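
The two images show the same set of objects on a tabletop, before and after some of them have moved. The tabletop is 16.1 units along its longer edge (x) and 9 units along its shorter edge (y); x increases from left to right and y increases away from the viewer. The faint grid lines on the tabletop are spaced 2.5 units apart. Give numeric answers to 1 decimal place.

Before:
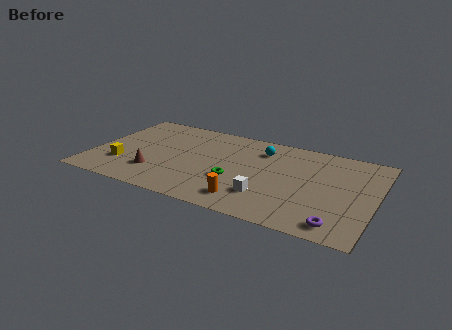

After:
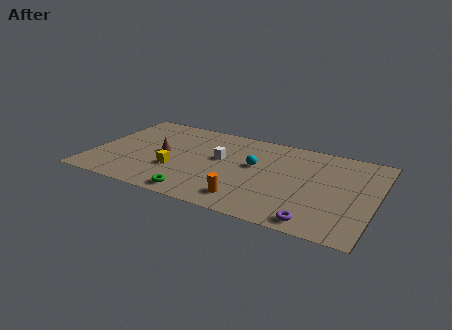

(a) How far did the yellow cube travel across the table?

3.0

From (1.9, 2.6) to (4.9, 3.1), the yellow cube covered √(3.0² + 0.5²) ≈ 3.0 units.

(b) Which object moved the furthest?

the white cube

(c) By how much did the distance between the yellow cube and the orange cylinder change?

-2.8

The distance was about 7.4 in the first image and 4.6 in the second, so they moved 2.8 units closer together.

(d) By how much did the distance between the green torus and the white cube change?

+2.2

They were about 2.1 units apart before and 4.3 after — 2.2 units further apart.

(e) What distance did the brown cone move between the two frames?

2.1

The brown cone moved from about (3.8, 2.4) to (3.9, 4.5), a distance of √(0.1² + 2.1²) ≈ 2.1.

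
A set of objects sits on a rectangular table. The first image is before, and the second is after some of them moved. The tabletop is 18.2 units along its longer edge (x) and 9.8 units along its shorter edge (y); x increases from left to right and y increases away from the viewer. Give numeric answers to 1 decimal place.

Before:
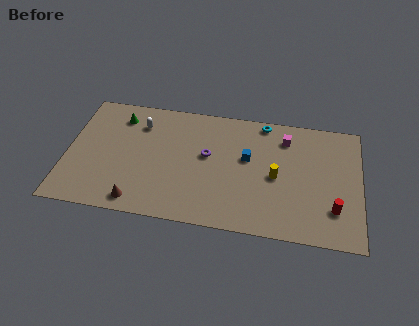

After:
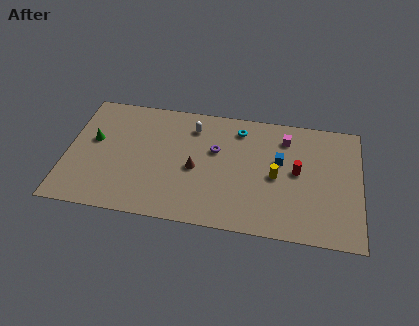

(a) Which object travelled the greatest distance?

the brown cone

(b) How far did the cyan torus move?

1.7

From (12.1, 8.9) to (10.6, 8.1), the cyan torus covered √(1.5² + 0.8²) ≈ 1.7 units.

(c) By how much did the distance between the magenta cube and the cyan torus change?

+1.1

The distance was about 1.8 in the first image and 2.9 in the second, so they moved 1.1 units further apart.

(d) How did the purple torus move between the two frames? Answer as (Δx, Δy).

(0.5, 0.5)

The purple torus started near (8.7, 5.6) and ended near (9.2, 6.1).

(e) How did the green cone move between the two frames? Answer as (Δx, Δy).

(-1.5, -2.2)

From the two frames, the green cone sits at roughly (3.1, 7.9) before and (1.6, 5.7) after.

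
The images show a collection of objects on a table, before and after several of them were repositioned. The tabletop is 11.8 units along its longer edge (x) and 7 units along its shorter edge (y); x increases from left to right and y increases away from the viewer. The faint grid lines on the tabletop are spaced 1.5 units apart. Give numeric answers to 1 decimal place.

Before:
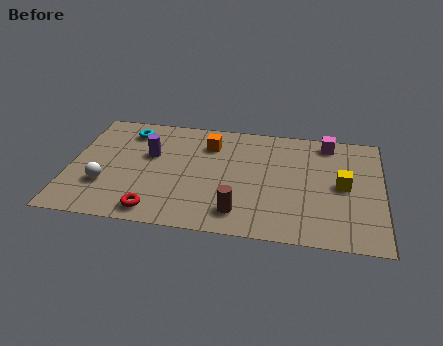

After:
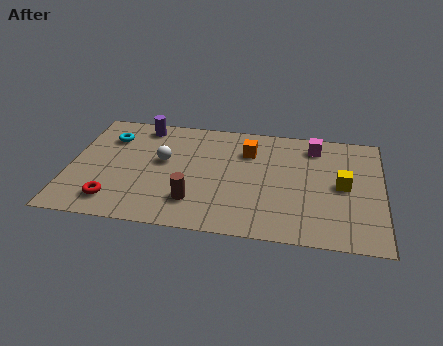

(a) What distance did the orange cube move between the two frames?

1.5

From (5.2, 5.3) to (6.7, 5.1), the orange cube covered √(1.5² + 0.2²) ≈ 1.5 units.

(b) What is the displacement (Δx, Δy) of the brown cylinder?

(-1.7, 0.4)

From the two frames, the brown cylinder sits at roughly (6.5, 1.3) before and (4.8, 1.7) after.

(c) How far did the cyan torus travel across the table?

0.9

The cyan torus moved from about (2.1, 5.7) to (1.4, 5.2), a distance of √(0.7² + 0.5²) ≈ 0.9.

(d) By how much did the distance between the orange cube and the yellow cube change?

-1.5

Before: roughly 5.4 units apart; after: 3.9. That's 1.5 units closer together.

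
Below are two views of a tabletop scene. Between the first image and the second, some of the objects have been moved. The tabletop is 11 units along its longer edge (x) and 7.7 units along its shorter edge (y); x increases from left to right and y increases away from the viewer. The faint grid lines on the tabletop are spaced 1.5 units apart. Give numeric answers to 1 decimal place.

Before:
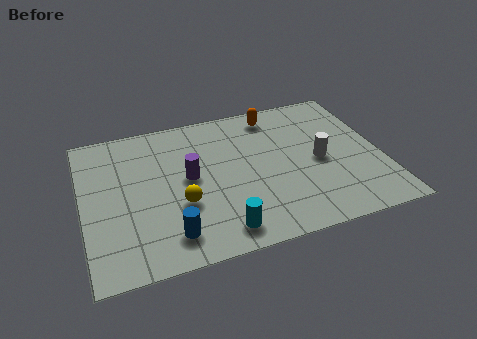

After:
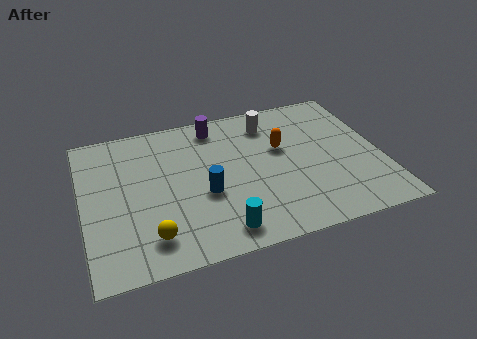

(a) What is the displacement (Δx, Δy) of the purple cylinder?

(1.2, 2.5)

The purple cylinder was at about (3.9, 4.1) and moved to about (5.1, 6.6).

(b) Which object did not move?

the cyan cylinder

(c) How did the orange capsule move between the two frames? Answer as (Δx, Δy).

(0.1, -1.9)

The orange capsule started near (7.3, 6.6) and ended near (7.4, 4.7).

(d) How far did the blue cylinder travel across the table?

2.2

The blue cylinder was near (3.0, 1.4) before and (4.4, 3.1) after, so it travelled √(1.4² + 1.7²) ≈ 2.2 units.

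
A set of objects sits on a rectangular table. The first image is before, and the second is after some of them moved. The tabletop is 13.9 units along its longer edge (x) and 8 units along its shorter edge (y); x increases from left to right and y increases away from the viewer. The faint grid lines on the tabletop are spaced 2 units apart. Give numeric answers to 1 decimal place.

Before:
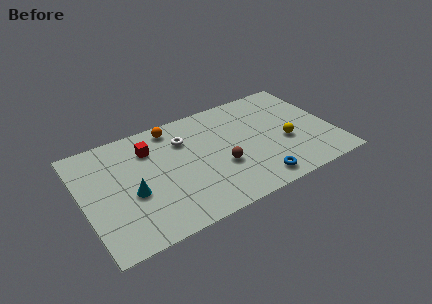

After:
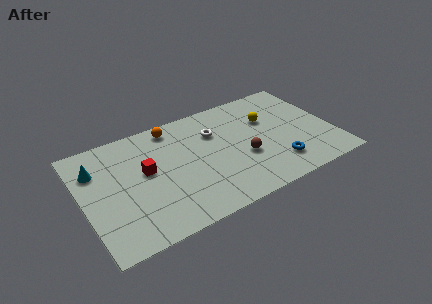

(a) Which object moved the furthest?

the cyan cone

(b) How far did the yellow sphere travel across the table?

2.2

The yellow sphere was near (11.2, 3.2) before and (10.5, 5.3) after, so it travelled √(0.7² + 2.1²) ≈ 2.2 units.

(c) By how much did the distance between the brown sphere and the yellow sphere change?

-0.9

Before: roughly 3.7 units apart; after: 2.8. That's 0.9 units closer together.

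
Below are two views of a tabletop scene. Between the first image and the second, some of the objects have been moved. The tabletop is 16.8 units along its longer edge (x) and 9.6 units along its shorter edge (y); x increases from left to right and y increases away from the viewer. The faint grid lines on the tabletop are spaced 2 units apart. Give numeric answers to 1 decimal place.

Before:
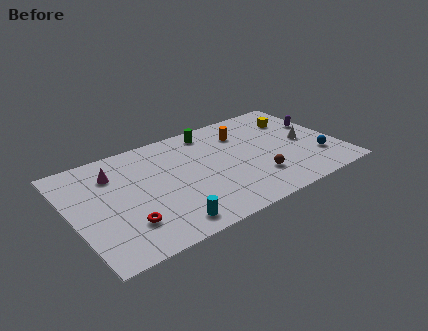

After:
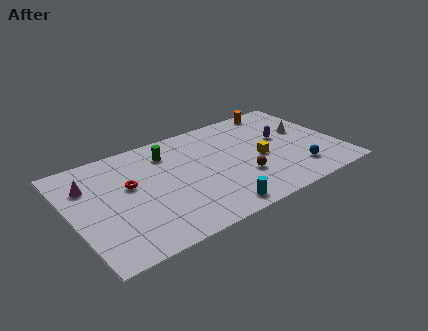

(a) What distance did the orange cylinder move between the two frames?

3.1

The orange cylinder was near (11.2, 7.2) before and (13.9, 8.7) after, so it travelled √(2.7² + 1.5²) ≈ 3.1 units.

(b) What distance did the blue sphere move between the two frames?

1.6

The blue sphere moved from about (15.3, 2.7) to (13.8, 2.1), a distance of √(1.5² + 0.6²) ≈ 1.6.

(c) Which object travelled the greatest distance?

the yellow cube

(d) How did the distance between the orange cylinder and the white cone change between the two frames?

-1.2

The distance was about 4.4 in the first image and 3.2 in the second, so they moved 1.2 units closer together.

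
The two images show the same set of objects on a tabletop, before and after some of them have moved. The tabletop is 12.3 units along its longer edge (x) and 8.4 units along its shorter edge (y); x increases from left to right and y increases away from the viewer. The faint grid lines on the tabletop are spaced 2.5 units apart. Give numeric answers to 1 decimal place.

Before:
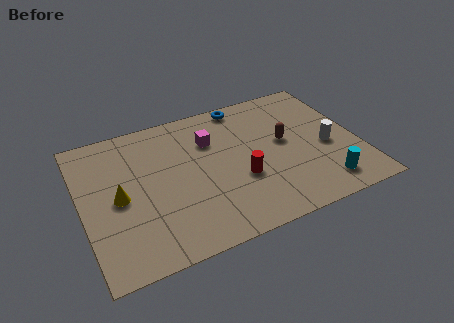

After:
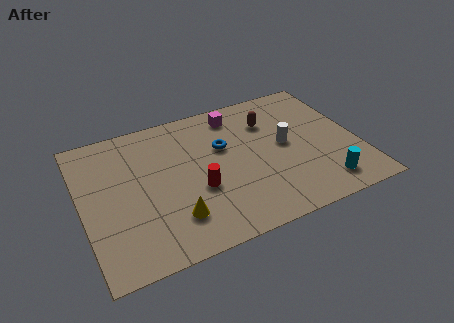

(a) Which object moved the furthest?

the yellow cone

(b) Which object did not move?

the cyan cylinder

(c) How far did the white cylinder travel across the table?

2.0

From (10.9, 3.6) to (9.1, 4.4), the white cylinder covered √(1.8² + 0.8²) ≈ 2.0 units.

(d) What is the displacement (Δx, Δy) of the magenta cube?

(1.3, 1.2)

From the two frames, the magenta cube sits at roughly (5.9, 5.9) before and (7.2, 7.1) after.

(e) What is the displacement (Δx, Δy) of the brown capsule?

(-0.5, 1.5)

The brown capsule started near (9.1, 4.6) and ended near (8.6, 6.1).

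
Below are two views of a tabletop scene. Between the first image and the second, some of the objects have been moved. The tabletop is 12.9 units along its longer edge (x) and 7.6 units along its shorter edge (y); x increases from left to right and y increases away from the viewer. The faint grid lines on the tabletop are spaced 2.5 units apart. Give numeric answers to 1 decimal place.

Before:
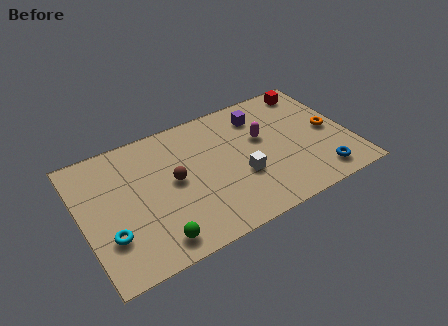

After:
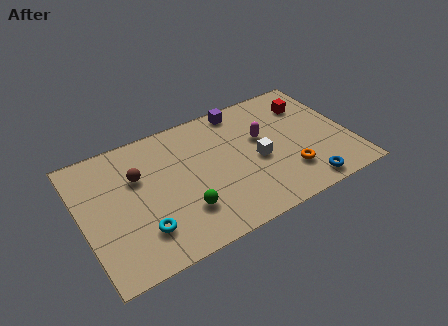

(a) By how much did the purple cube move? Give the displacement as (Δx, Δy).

(-0.8, 0.8)

The purple cube was at about (8.9, 6.0) and moved to about (8.1, 6.8).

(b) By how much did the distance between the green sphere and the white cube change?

-0.7

They were about 4.7 units apart before and 4.0 after — 0.7 units closer together.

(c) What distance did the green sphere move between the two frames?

1.8

The green sphere was near (3.1, 1.1) before and (4.6, 2.1) after, so it travelled √(1.5² + 1.0²) ≈ 1.8 units.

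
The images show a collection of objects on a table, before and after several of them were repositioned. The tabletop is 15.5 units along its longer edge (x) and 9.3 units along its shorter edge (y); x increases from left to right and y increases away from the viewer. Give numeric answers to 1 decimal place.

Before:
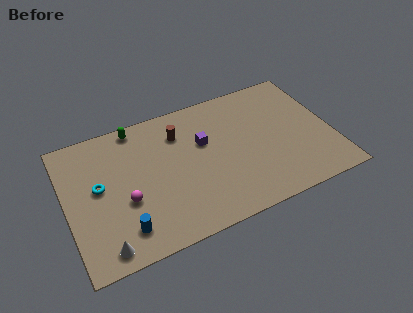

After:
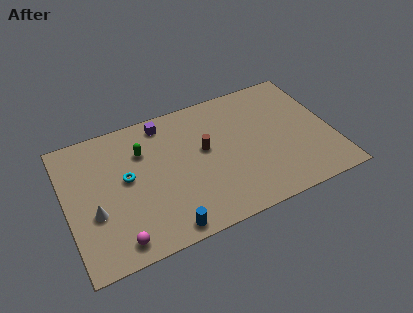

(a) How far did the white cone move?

2.4

The white cone moved from about (1.8, 1.1) to (1.5, 3.5), a distance of √(0.3² + 2.4²) ≈ 2.4.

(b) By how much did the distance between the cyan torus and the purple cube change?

-2.3

The distance was about 6.2 in the first image and 3.9 in the second, so they moved 2.3 units closer together.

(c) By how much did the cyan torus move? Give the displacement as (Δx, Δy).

(1.6, 0.0)

From the two frames, the cyan torus sits at roughly (1.9, 5.1) before and (3.5, 5.1) after.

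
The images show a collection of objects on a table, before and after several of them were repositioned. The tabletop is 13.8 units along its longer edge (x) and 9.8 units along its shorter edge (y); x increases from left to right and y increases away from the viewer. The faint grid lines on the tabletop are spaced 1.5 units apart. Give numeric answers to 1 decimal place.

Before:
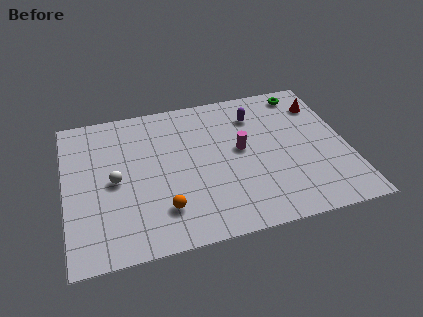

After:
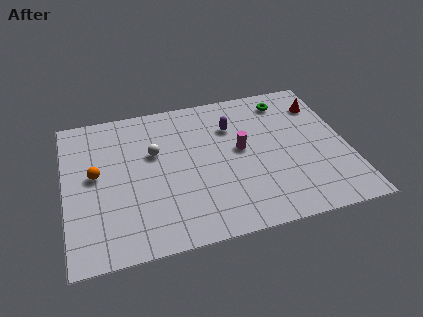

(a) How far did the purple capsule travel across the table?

1.3

The purple capsule was near (9.5, 7.5) before and (8.3, 7.0) after, so it travelled √(1.2² + 0.5²) ≈ 1.3 units.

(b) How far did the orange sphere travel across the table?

4.3

From (4.6, 2.3) to (1.5, 5.3), the orange sphere covered √(3.1² + 3.0²) ≈ 4.3 units.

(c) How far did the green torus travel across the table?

1.0

The green torus moved from about (12.0, 8.6) to (11.1, 8.2), a distance of √(0.9² + 0.4²) ≈ 1.0.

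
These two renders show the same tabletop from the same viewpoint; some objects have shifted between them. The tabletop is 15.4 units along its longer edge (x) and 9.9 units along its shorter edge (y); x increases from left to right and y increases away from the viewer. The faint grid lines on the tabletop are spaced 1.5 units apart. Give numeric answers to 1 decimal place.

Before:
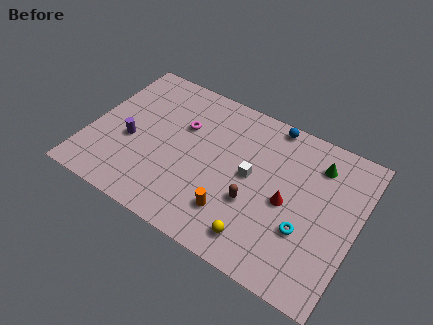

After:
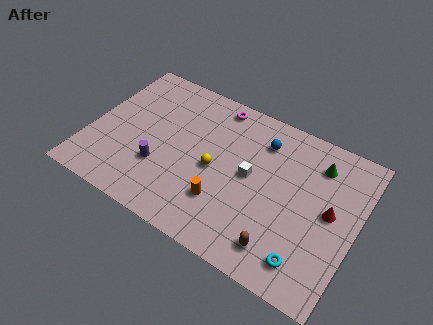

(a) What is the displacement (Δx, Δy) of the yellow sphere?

(-3.0, 3.0)

The yellow sphere started near (10.3, 1.6) and ended near (7.3, 4.6).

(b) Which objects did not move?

the green cone and the white cube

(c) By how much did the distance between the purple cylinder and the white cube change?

-1.6

The distance was about 7.0 in the first image and 5.4 in the second, so they moved 1.6 units closer together.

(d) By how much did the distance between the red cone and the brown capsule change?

+2.1

Before: roughly 2.1 units apart; after: 4.2. That's 2.1 units further apart.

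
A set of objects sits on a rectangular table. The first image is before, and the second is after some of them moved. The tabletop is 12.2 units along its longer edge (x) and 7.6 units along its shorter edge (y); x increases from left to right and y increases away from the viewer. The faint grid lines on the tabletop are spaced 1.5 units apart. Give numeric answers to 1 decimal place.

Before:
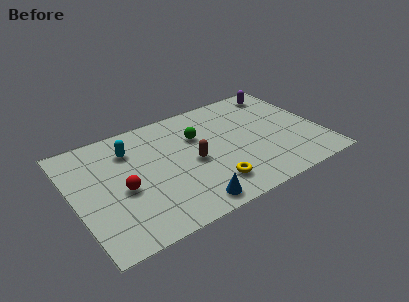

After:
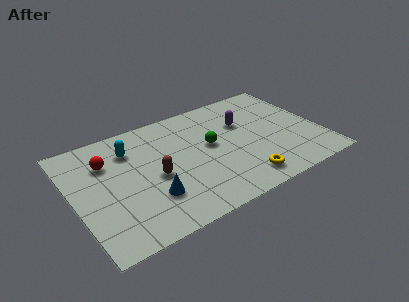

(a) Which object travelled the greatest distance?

the purple capsule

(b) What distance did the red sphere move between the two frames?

2.2

The red sphere moved from about (2.3, 3.3) to (1.8, 5.4), a distance of √(0.5² + 2.1²) ≈ 2.2.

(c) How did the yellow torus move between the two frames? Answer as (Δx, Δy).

(1.5, -0.4)

From the two frames, the yellow torus sits at roughly (6.4, 1.6) before and (7.9, 1.2) after.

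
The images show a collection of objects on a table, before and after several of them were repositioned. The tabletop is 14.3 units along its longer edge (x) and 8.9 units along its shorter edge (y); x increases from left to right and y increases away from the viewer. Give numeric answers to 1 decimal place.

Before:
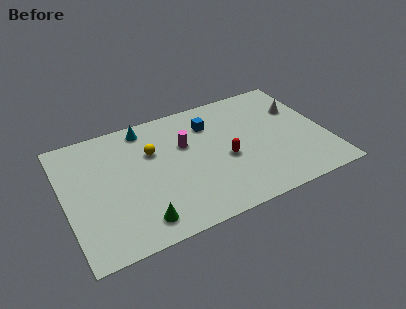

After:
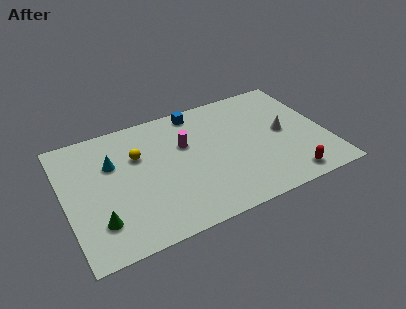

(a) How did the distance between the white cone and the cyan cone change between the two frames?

+0.8

They were about 8.6 units apart before and 9.4 after — 0.8 units further apart.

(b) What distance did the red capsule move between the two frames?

4.1

The red capsule moved from about (8.7, 3.8) to (11.8, 1.1), a distance of √(3.1² + 2.7²) ≈ 4.1.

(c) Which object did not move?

the magenta cylinder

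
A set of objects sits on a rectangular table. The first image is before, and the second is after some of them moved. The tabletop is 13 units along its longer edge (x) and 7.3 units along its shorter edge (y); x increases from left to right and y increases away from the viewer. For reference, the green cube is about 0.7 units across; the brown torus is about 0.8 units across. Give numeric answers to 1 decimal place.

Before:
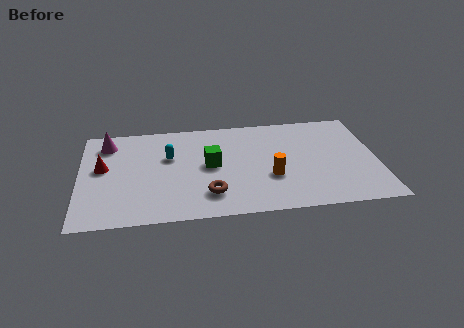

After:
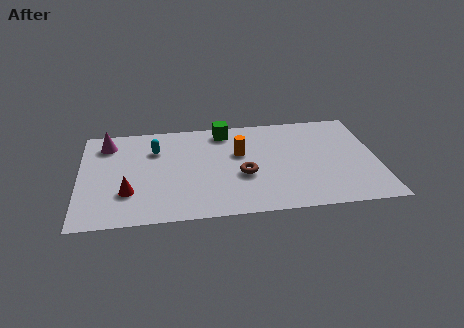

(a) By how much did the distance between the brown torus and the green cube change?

+1.4

The distance was about 2.1 in the first image and 3.5 in the second, so they moved 1.4 units further apart.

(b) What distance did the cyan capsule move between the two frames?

0.8

The cyan capsule was near (3.9, 4.6) before and (3.3, 5.2) after, so it travelled √(0.6² + 0.6²) ≈ 0.8 units.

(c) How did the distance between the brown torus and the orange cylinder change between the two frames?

-1.2

They were about 2.8 units apart before and 1.6 after — 1.2 units closer together.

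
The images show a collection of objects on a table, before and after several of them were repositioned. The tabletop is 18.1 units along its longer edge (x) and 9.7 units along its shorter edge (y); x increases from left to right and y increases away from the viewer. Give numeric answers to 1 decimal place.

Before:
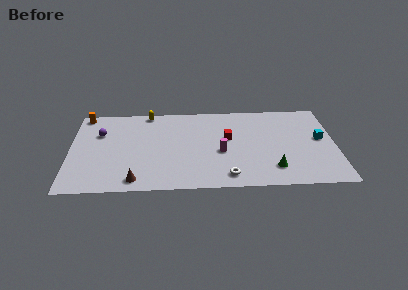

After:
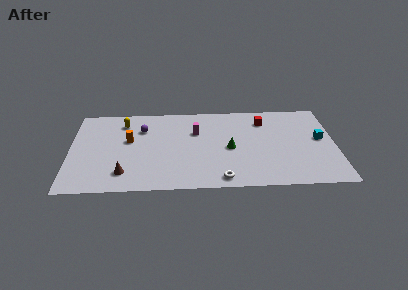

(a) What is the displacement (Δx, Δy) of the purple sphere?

(2.9, 0.4)

The purple sphere started near (2.0, 6.6) and ended near (4.9, 7.0).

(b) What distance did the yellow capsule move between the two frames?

2.0

The yellow capsule was near (5.3, 8.9) before and (3.6, 7.8) after, so it travelled √(1.7² + 1.1²) ≈ 2.0 units.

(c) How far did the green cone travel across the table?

3.8

From (13.8, 2.1) to (10.9, 4.5), the green cone covered √(2.9² + 2.4²) ≈ 3.8 units.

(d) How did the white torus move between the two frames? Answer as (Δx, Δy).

(-0.4, -0.3)

The white torus started near (10.7, 1.4) and ended near (10.3, 1.1).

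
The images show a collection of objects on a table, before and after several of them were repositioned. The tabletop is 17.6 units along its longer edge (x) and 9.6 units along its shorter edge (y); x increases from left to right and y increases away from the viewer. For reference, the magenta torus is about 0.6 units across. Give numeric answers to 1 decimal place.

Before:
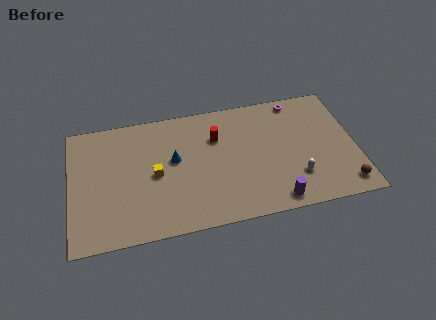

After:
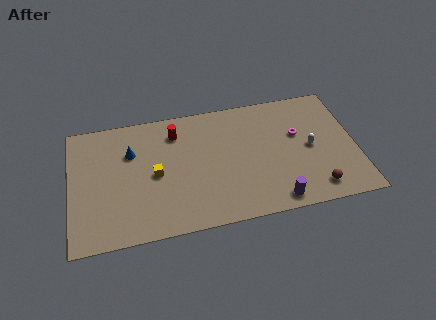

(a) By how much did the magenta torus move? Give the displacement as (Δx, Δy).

(-0.1, -2.7)

The magenta torus was at about (14.2, 8.6) and moved to about (14.1, 5.9).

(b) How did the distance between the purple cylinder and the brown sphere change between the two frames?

-1.8

The distance was about 4.3 in the first image and 2.5 in the second, so they moved 1.8 units closer together.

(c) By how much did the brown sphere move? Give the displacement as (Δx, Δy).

(-1.8, 0.1)

The brown sphere was at about (16.7, 1.4) and moved to about (14.9, 1.5).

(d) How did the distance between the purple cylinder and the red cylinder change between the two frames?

+2.2

They were about 6.5 units apart before and 8.7 after — 2.2 units further apart.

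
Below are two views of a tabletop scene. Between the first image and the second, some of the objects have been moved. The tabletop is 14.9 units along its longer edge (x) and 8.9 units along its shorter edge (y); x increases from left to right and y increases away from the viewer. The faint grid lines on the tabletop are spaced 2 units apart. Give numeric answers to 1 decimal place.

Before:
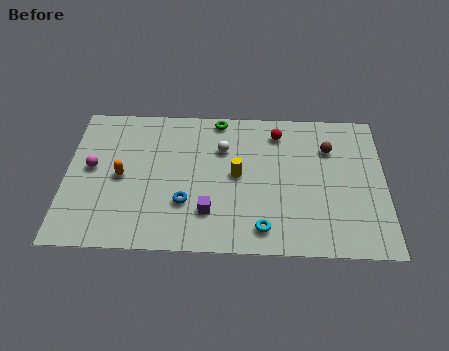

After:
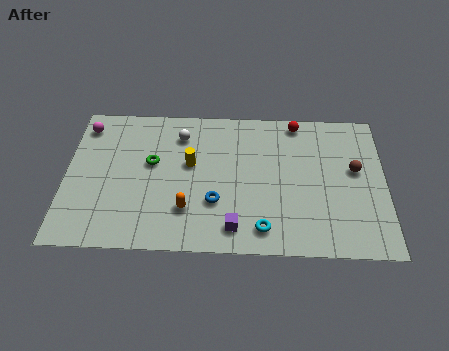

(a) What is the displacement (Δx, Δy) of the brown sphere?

(1.2, -1.3)

From the two frames, the brown sphere sits at roughly (12.3, 6.4) before and (13.5, 5.1) after.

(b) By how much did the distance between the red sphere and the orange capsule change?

-0.3

They were about 7.9 units apart before and 7.6 after — 0.3 units closer together.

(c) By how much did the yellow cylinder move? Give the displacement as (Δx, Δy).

(-2.2, 0.6)

The yellow cylinder started near (8.0, 4.6) and ended near (5.8, 5.2).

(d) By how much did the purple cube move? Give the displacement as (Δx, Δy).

(1.2, -0.9)

From the two frames, the purple cube sits at roughly (6.7, 2.3) before and (7.9, 1.4) after.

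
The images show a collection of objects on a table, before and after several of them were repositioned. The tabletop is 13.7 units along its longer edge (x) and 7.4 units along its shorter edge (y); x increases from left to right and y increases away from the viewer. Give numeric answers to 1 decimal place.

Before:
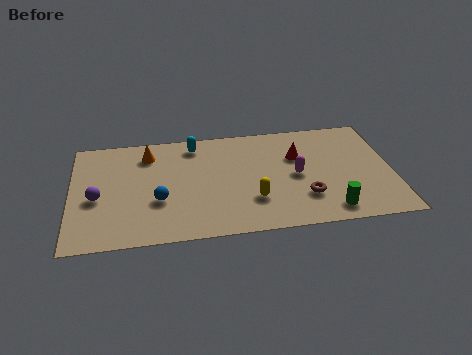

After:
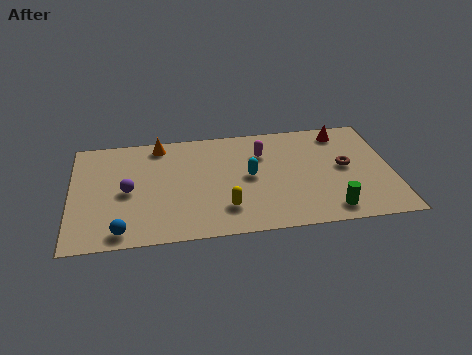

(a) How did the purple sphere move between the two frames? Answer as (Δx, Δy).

(1.3, 0.3)

From the two frames, the purple sphere sits at roughly (1.1, 3.2) before and (2.4, 3.5) after.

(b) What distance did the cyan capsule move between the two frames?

3.4

The cyan capsule was near (5.3, 6.3) before and (7.6, 3.8) after, so it travelled √(2.3² + 2.5²) ≈ 3.4 units.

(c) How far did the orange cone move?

0.8

The orange cone moved from about (3.3, 5.9) to (3.8, 6.5), a distance of √(0.5² + 0.6²) ≈ 0.8.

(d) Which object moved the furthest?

the cyan capsule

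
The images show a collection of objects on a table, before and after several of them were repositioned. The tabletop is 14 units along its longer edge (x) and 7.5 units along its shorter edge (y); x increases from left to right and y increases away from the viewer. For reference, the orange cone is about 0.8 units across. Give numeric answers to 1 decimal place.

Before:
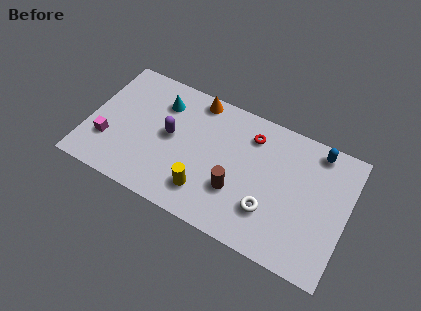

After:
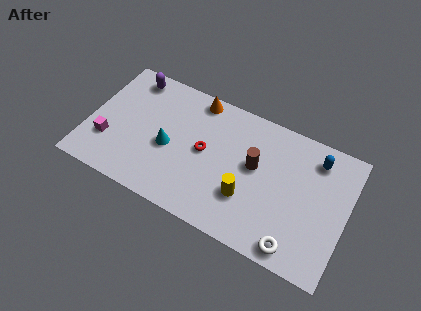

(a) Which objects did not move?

the orange cone and the magenta cube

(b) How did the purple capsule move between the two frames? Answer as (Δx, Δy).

(-2.5, 2.5)

The purple capsule started near (4.4, 4.0) and ended near (1.9, 6.5).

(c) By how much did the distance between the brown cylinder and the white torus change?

+2.5

Before: roughly 1.8 units apart; after: 4.3. That's 2.5 units further apart.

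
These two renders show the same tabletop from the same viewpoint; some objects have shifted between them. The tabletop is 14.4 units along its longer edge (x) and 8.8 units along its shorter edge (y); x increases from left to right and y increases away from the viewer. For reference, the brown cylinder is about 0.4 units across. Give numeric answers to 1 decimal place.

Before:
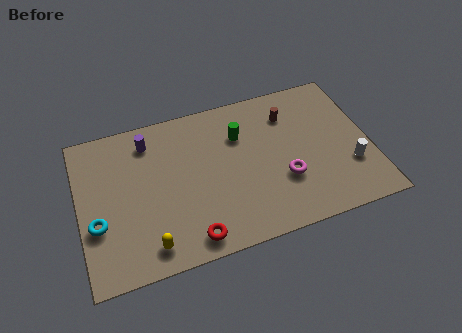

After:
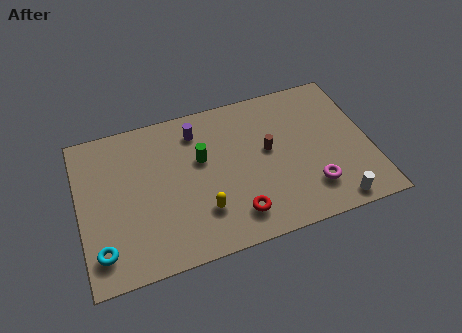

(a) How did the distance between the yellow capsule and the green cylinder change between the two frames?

-3.9

The distance was about 6.9 in the first image and 3.0 in the second, so they moved 3.9 units closer together.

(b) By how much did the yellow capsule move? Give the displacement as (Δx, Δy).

(2.7, 1.1)

From the two frames, the yellow capsule sits at roughly (3.2, 1.3) before and (5.9, 2.4) after.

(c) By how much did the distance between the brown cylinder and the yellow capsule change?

-4.9

The distance was about 9.2 in the first image and 4.3 in the second, so they moved 4.9 units closer together.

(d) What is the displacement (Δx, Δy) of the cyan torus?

(0.1, -1.5)

The cyan torus started near (0.8, 3.2) and ended near (0.9, 1.7).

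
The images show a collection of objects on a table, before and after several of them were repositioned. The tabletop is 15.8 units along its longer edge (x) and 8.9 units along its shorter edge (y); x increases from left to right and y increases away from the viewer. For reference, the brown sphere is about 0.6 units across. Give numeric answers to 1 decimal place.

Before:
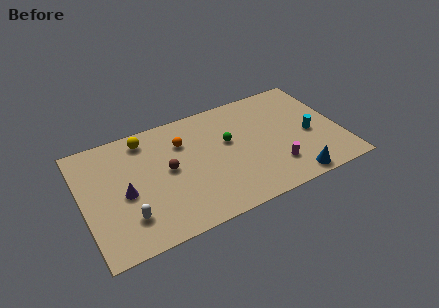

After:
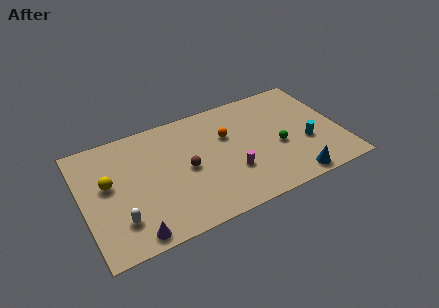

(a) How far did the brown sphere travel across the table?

1.2

From (5.2, 4.7) to (6.3, 4.3), the brown sphere covered √(1.1² + 0.4²) ≈ 1.2 units.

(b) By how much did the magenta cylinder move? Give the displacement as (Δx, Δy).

(-2.6, 0.7)

From the two frames, the magenta cylinder sits at roughly (11.5, 2.2) before and (8.9, 2.9) after.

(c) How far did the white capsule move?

0.5

The white capsule moved from about (2.5, 2.2) to (2.0, 2.2), a distance of √(0.5² + 0.0²) ≈ 0.5.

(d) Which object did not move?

the blue cone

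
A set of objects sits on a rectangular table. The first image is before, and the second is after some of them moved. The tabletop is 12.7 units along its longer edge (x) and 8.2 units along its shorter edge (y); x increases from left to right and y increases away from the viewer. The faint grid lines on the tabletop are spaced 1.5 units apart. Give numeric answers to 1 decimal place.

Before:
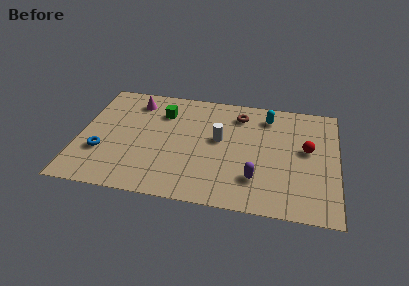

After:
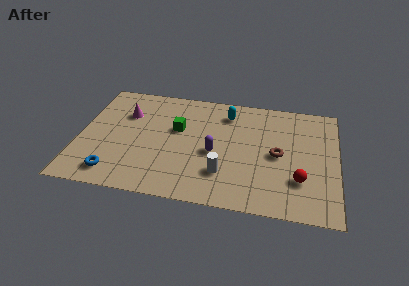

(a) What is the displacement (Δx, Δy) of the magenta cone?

(-0.4, -1.0)

From the two frames, the magenta cone sits at roughly (2.6, 6.7) before and (2.2, 5.7) after.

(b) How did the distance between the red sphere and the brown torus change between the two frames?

-2.0

Before: roughly 3.9 units apart; after: 1.9. That's 2.0 units closer together.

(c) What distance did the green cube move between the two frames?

1.4

The green cube moved from about (4.0, 6.1) to (4.8, 5.0), a distance of √(0.8² + 1.1²) ≈ 1.4.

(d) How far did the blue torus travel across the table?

1.6

The blue torus was near (1.2, 2.7) before and (1.9, 1.3) after, so it travelled √(0.7² + 1.4²) ≈ 1.6 units.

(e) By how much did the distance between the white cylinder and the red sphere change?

-0.6

They were about 4.3 units apart before and 3.7 after — 0.6 units closer together.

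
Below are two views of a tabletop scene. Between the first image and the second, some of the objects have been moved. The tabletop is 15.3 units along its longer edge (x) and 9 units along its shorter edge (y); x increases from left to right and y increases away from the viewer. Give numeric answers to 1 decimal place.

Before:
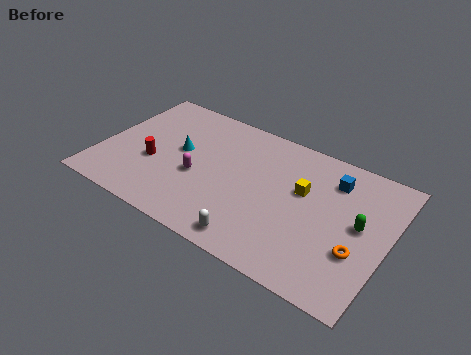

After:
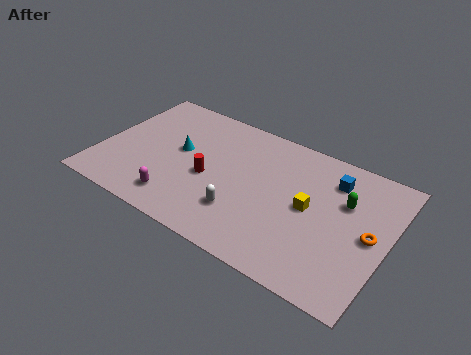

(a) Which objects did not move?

the blue cube and the cyan cone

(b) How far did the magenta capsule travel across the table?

2.2

The magenta capsule was near (5.3, 3.7) before and (4.6, 1.6) after, so it travelled √(0.7² + 2.1²) ≈ 2.2 units.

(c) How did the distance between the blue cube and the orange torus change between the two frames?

-0.8

Before: roughly 4.3 units apart; after: 3.5. That's 0.8 units closer together.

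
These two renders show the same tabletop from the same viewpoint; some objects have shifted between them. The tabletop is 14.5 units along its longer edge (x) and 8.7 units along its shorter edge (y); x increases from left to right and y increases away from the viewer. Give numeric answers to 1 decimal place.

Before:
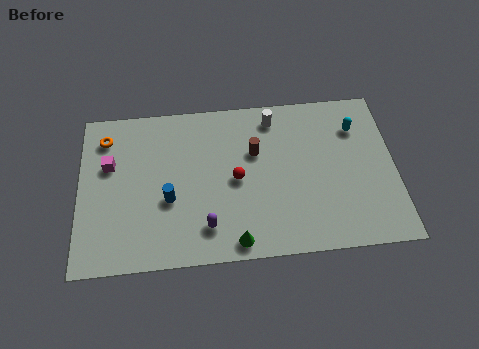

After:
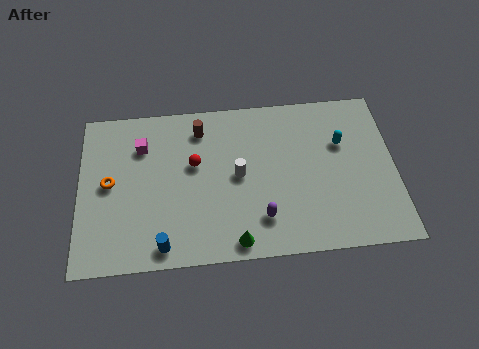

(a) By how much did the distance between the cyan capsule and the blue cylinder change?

+0.3

They were about 9.2 units apart before and 9.5 after — 0.3 units further apart.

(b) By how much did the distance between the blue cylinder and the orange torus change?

-0.4

They were about 4.6 units apart before and 4.2 after — 0.4 units closer together.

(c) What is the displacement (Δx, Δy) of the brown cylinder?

(-2.5, 1.5)

The brown cylinder started near (8.1, 5.6) and ended near (5.6, 7.1).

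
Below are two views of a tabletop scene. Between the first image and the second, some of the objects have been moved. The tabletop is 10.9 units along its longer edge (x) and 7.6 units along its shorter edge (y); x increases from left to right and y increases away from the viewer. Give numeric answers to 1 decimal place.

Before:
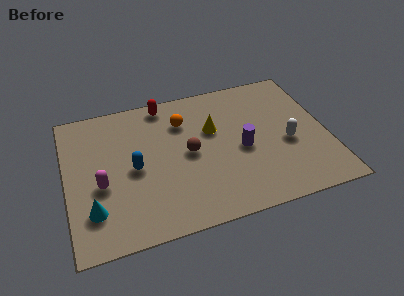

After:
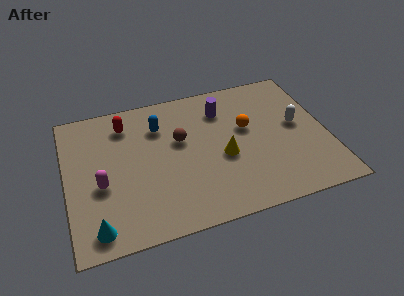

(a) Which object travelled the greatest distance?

the orange sphere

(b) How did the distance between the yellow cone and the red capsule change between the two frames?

+2.1

The distance was about 2.8 in the first image and 4.9 in the second, so they moved 2.1 units further apart.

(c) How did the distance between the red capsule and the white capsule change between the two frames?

+1.3

Before: roughly 6.1 units apart; after: 7.4. That's 1.3 units further apart.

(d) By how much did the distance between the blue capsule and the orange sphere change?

+0.8

They were about 3.0 units apart before and 3.8 after — 0.8 units further apart.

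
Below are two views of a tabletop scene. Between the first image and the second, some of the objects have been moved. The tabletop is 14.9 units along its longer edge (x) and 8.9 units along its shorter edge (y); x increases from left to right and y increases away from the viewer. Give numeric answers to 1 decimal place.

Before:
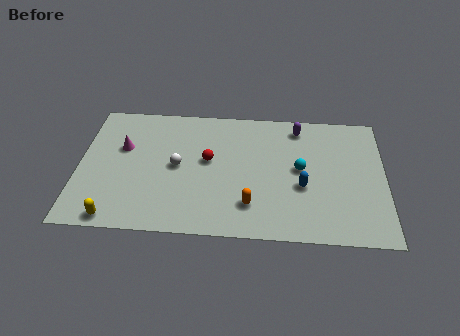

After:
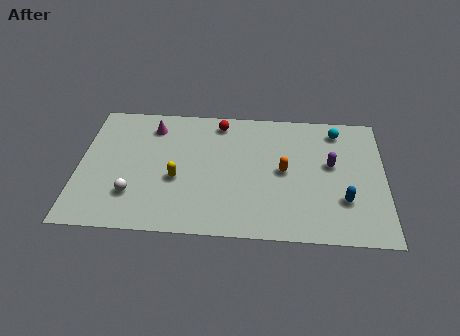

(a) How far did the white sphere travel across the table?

3.0

The white sphere moved from about (4.8, 4.5) to (2.7, 2.4), a distance of √(2.1² + 2.1²) ≈ 3.0.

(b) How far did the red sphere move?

2.7

From (6.3, 5.0) to (6.8, 7.7), the red sphere covered √(0.5² + 2.7²) ≈ 2.7 units.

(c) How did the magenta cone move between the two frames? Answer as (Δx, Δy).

(1.4, 1.6)

The magenta cone was at about (2.1, 5.6) and moved to about (3.5, 7.2).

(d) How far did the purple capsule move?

3.0

From (10.7, 7.6) to (12.3, 5.1), the purple capsule covered √(1.6² + 2.5²) ≈ 3.0 units.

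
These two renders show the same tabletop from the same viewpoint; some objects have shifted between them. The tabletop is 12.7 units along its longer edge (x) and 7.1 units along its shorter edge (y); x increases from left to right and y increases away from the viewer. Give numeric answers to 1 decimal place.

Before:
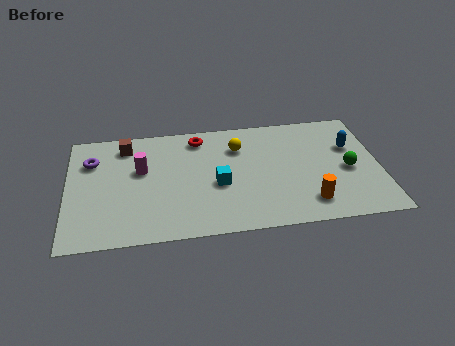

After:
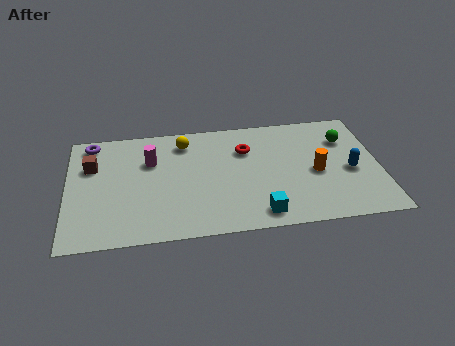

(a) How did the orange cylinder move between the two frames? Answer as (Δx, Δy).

(0.4, 1.8)

The orange cylinder started near (9.7, 1.4) and ended near (10.1, 3.2).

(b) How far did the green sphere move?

1.9

From (11.4, 3.2) to (11.4, 5.1), the green sphere covered √(0.0² + 1.9²) ≈ 1.9 units.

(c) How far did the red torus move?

2.1

From (5.4, 6.0) to (7.3, 5.0), the red torus covered √(1.9² + 1.0²) ≈ 2.1 units.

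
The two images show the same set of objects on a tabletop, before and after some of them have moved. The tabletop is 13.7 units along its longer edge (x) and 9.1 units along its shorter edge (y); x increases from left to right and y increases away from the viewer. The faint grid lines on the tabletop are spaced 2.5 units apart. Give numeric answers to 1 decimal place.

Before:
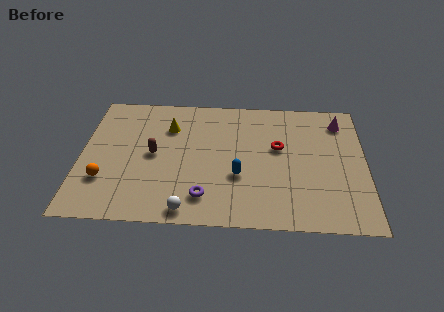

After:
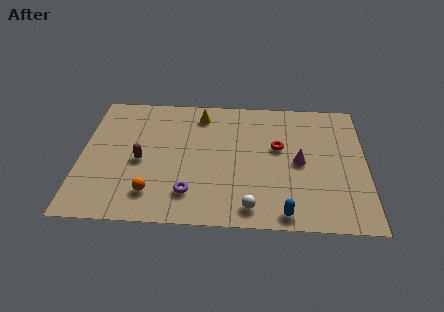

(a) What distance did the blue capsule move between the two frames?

3.3

From (7.6, 3.3) to (9.8, 0.9), the blue capsule covered √(2.2² + 2.4²) ≈ 3.3 units.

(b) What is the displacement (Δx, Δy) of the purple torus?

(-0.7, 0.2)

From the two frames, the purple torus sits at roughly (6.0, 1.8) before and (5.3, 2.0) after.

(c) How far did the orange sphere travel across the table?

2.4

From (1.2, 2.7) to (3.5, 1.9), the orange sphere covered √(2.3² + 0.8²) ≈ 2.4 units.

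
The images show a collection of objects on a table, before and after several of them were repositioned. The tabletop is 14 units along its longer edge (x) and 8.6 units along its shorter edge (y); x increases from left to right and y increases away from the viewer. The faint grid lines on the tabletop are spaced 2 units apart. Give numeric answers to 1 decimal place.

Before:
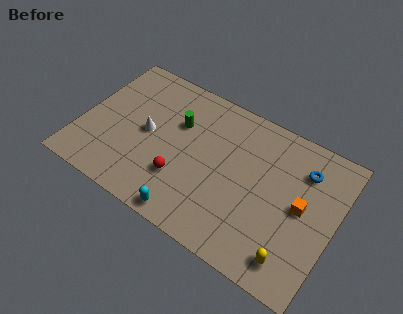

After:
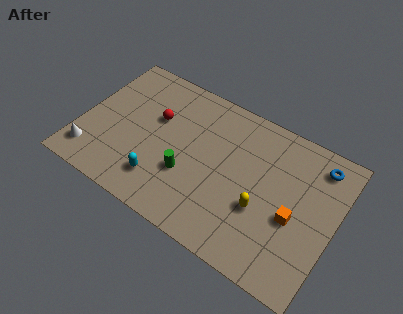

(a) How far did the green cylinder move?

2.9

The green cylinder moved from about (5.1, 5.7) to (6.1, 3.0), a distance of √(1.0² + 2.7²) ≈ 2.9.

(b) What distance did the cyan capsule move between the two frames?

2.1

From (6.6, 0.8) to (4.8, 1.9), the cyan capsule covered √(1.8² + 1.1²) ≈ 2.1 units.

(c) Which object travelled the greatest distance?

the white cone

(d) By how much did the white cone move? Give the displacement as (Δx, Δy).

(-2.7, -2.7)

The white cone was at about (3.6, 4.3) and moved to about (0.9, 1.6).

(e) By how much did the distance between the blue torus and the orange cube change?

+1.6

The distance was about 2.1 in the first image and 3.7 in the second, so they moved 1.6 units further apart.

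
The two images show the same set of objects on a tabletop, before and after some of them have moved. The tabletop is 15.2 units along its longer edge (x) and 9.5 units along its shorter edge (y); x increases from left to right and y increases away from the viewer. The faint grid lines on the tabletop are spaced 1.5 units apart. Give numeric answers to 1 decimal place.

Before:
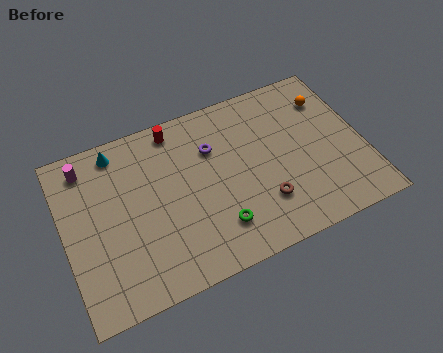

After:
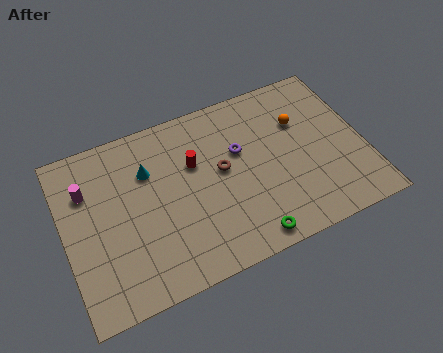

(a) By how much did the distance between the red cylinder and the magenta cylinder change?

+0.8

They were about 4.6 units apart before and 5.4 after — 0.8 units further apart.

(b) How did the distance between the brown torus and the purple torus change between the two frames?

-3.3

They were about 4.5 units apart before and 1.2 after — 3.3 units closer together.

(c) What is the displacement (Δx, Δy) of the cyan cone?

(1.4, -1.7)

The cyan cone started near (3.0, 8.3) and ended near (4.4, 6.6).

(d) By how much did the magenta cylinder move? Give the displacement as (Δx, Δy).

(-0.1, -1.3)

From the two frames, the magenta cylinder sits at roughly (1.4, 8.0) before and (1.3, 6.7) after.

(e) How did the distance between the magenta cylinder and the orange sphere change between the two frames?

-1.5

They were about 12.4 units apart before and 10.9 after — 1.5 units closer together.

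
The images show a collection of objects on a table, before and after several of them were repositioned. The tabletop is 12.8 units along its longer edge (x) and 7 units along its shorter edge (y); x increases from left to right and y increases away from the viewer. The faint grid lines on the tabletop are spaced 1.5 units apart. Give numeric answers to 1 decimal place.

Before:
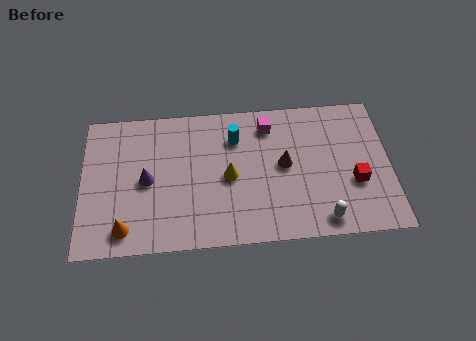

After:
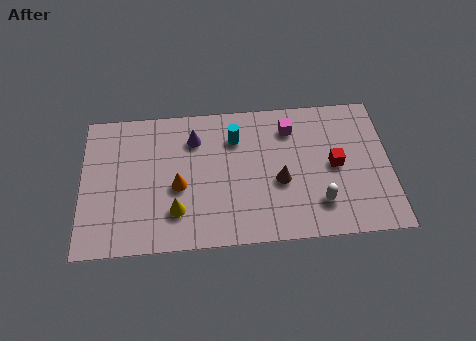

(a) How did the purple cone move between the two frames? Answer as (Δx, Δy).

(2.0, 1.9)

From the two frames, the purple cone sits at roughly (2.7, 3.4) before and (4.7, 5.3) after.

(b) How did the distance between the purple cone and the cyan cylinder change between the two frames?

-2.4

The distance was about 4.1 in the first image and 1.7 in the second, so they moved 2.4 units closer together.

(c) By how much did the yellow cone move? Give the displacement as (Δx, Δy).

(-2.2, -1.5)

The yellow cone started near (6.1, 3.3) and ended near (3.9, 1.8).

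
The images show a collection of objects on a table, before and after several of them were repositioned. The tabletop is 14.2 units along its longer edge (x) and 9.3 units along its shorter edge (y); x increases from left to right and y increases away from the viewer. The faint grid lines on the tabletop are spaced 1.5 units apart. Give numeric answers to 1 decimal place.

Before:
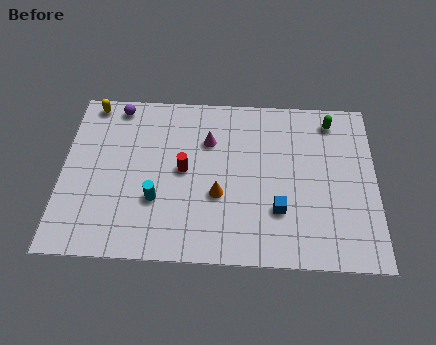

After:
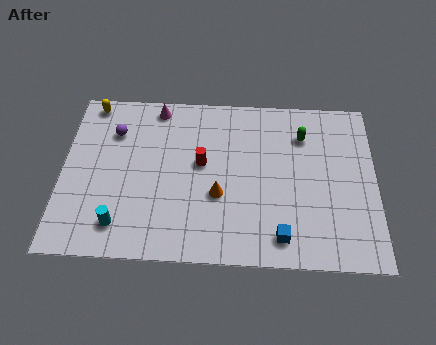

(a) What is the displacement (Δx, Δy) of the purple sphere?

(-0.1, -1.5)

The purple sphere was at about (2.4, 8.3) and moved to about (2.3, 6.8).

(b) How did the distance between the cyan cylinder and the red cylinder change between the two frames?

+2.9

They were about 2.1 units apart before and 5.0 after — 2.9 units further apart.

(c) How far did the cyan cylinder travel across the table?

2.1

From (4.3, 3.1) to (2.7, 1.7), the cyan cylinder covered √(1.6² + 1.4²) ≈ 2.1 units.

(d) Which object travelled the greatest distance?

the magenta cone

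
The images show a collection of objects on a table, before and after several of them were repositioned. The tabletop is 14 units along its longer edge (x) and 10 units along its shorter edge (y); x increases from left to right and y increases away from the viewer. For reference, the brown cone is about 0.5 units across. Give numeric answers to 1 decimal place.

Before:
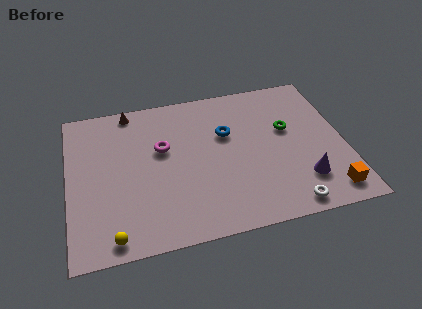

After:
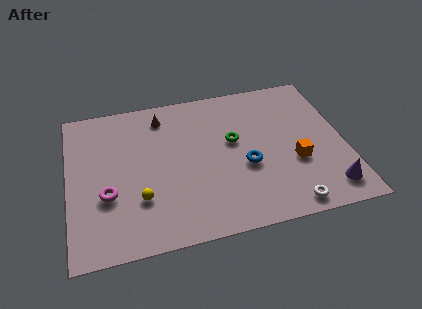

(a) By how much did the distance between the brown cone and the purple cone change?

-0.3

They were about 10.7 units apart before and 10.4 after — 0.3 units closer together.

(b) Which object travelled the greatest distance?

the magenta torus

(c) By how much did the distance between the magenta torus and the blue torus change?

+3.7

They were about 3.3 units apart before and 7.0 after — 3.7 units further apart.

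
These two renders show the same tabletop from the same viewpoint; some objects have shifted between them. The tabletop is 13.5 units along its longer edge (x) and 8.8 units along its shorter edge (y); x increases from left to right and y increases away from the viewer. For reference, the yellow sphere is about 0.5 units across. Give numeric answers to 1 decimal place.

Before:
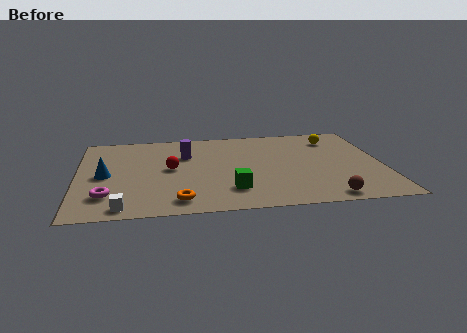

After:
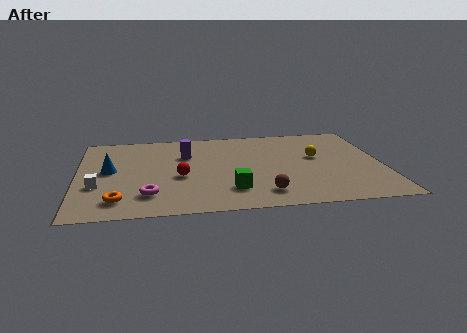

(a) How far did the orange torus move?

2.6

The orange torus was near (4.4, 1.3) before and (1.8, 1.6) after, so it travelled √(2.6² + 0.3²) ≈ 2.6 units.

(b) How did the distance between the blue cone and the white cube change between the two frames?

-1.7

Before: roughly 3.4 units apart; after: 1.7. That's 1.7 units closer together.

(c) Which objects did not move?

the purple cylinder and the green cube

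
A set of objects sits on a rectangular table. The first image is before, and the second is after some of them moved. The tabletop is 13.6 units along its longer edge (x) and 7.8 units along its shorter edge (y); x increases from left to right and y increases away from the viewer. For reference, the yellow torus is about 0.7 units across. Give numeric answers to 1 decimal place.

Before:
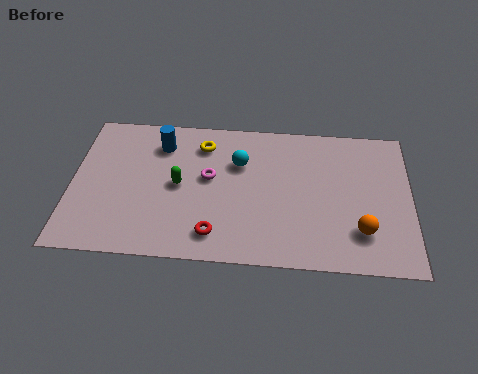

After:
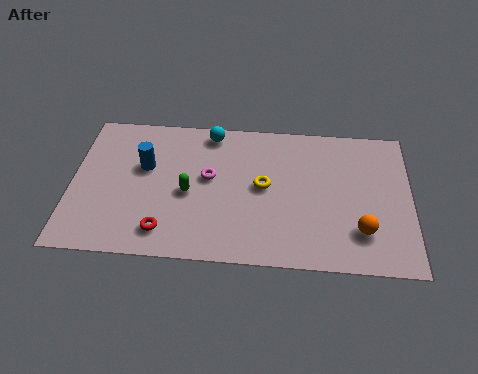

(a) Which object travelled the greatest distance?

the yellow torus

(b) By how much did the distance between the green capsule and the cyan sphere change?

+0.7

Before: roughly 2.8 units apart; after: 3.5. That's 0.7 units further apart.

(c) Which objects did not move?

the magenta torus and the orange sphere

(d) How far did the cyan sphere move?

2.0

From (6.7, 5.3) to (5.5, 6.9), the cyan sphere covered √(1.2² + 1.6²) ≈ 2.0 units.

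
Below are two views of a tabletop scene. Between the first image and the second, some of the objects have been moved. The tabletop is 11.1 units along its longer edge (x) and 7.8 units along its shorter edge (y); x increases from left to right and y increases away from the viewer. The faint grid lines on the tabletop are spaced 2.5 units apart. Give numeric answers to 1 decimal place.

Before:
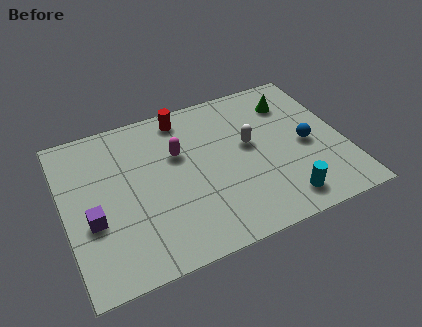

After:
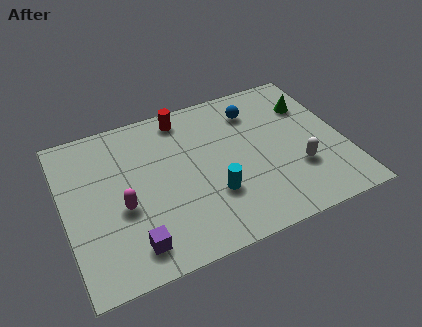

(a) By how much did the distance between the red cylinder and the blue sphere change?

-2.7

They were about 5.6 units apart before and 2.9 after — 2.7 units closer together.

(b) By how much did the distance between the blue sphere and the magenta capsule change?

+1.1

Before: roughly 5.2 units apart; after: 6.3. That's 1.1 units further apart.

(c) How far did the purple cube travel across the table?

2.2

The purple cube was near (1.0, 3.0) before and (2.4, 1.3) after, so it travelled √(1.4² + 1.7²) ≈ 2.2 units.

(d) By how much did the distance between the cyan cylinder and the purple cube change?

-4.0

The distance was about 7.5 in the first image and 3.5 in the second, so they moved 4.0 units closer together.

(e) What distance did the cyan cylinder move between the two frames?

2.9

From (8.3, 1.2) to (5.7, 2.5), the cyan cylinder covered √(2.6² + 1.3²) ≈ 2.9 units.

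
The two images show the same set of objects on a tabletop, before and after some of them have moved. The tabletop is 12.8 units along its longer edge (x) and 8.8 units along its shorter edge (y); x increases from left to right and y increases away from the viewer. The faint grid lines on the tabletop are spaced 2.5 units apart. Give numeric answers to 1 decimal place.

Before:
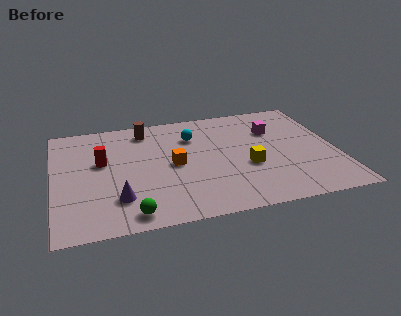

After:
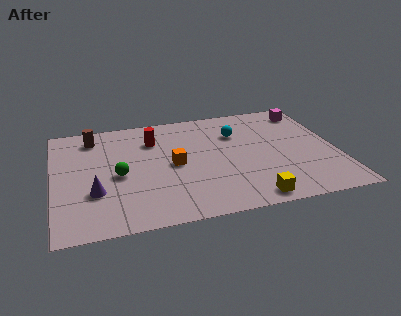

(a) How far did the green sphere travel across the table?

3.0

The green sphere was near (3.3, 1.0) before and (2.9, 4.0) after, so it travelled √(0.4² + 3.0²) ≈ 3.0 units.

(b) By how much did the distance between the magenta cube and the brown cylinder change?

+4.0

They were about 5.9 units apart before and 9.9 after — 4.0 units further apart.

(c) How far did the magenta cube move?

2.1

The magenta cube was near (10.1, 6.1) before and (11.8, 7.4) after, so it travelled √(1.7² + 1.3²) ≈ 2.1 units.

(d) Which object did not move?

the orange cube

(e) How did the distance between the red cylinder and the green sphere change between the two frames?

-1.3

They were about 4.3 units apart before and 3.0 after — 1.3 units closer together.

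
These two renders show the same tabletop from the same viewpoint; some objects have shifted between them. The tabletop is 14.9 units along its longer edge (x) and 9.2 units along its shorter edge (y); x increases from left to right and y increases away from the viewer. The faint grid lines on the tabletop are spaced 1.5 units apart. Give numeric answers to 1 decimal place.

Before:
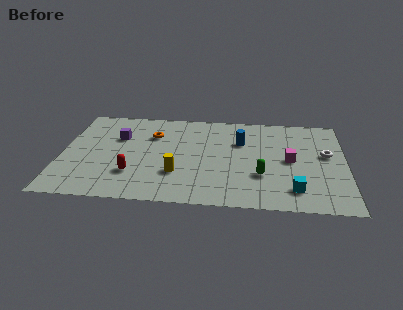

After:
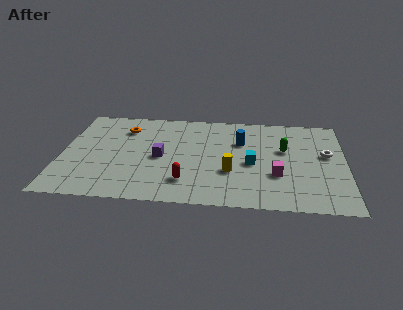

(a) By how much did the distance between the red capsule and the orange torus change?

+2.0

They were about 4.0 units apart before and 6.0 after — 2.0 units further apart.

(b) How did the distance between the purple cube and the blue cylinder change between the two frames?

-1.9

The distance was about 6.5 in the first image and 4.6 in the second, so they moved 1.9 units closer together.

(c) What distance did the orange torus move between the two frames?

1.6

From (4.7, 6.5) to (3.2, 7.0), the orange torus covered √(1.5² + 0.5²) ≈ 1.6 units.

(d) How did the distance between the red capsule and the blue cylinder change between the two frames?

-1.7

The distance was about 6.7 in the first image and 5.0 in the second, so they moved 1.7 units closer together.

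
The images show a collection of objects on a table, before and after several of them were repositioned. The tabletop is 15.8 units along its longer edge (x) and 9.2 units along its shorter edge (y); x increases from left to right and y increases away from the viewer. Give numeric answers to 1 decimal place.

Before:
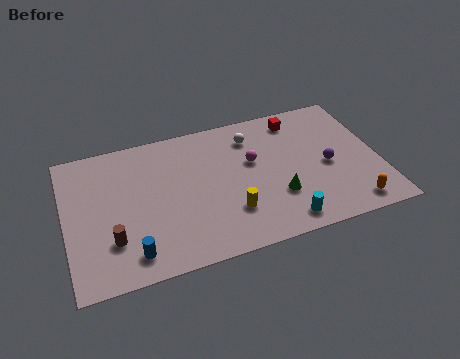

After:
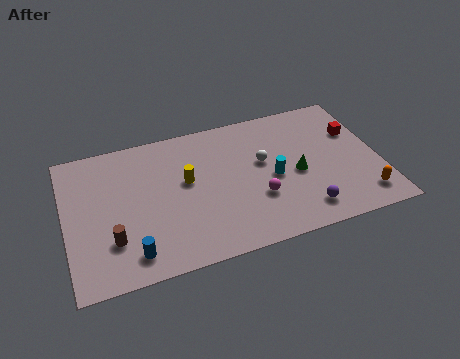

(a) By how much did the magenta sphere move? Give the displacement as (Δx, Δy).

(0.0, -2.5)

The magenta sphere was at about (9.5, 5.6) and moved to about (9.5, 3.1).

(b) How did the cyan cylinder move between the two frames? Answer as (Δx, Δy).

(-0.2, 3.0)

From the two frames, the cyan cylinder sits at roughly (10.6, 1.2) before and (10.4, 4.2) after.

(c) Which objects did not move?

the brown cylinder and the blue cylinder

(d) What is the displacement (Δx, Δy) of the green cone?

(1.1, 1.2)

The green cone started near (10.5, 2.9) and ended near (11.6, 4.1).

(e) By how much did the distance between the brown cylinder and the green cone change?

+1.2

They were about 8.3 units apart before and 9.5 after — 1.2 units further apart.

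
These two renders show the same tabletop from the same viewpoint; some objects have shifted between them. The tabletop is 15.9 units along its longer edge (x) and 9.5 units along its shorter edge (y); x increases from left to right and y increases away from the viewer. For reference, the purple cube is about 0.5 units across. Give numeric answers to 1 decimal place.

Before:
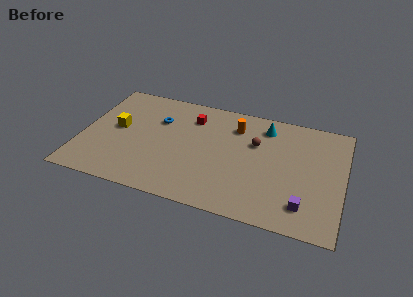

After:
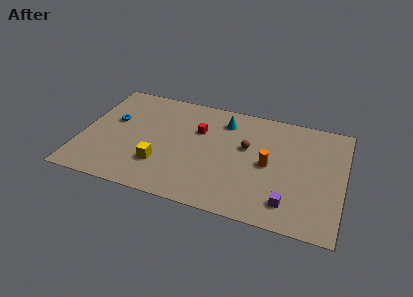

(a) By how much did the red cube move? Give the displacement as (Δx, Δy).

(0.5, -1.0)

The red cube started near (6.5, 7.3) and ended near (7.0, 6.3).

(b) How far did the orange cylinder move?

3.5

The orange cylinder was near (9.2, 7.3) before and (11.4, 4.6) after, so it travelled √(2.2² + 2.7²) ≈ 3.5 units.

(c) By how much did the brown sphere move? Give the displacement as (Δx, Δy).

(-0.5, -0.5)

The brown sphere was at about (10.5, 6.2) and moved to about (10.0, 5.7).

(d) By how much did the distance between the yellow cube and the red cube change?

-0.8

Before: roughly 4.9 units apart; after: 4.1. That's 0.8 units closer together.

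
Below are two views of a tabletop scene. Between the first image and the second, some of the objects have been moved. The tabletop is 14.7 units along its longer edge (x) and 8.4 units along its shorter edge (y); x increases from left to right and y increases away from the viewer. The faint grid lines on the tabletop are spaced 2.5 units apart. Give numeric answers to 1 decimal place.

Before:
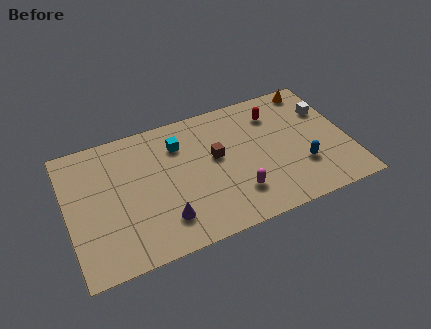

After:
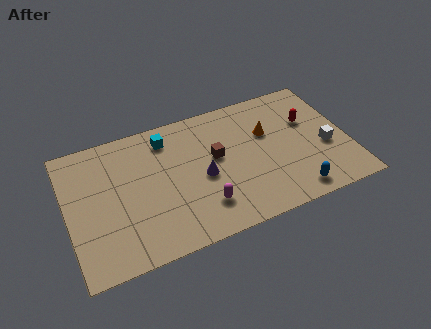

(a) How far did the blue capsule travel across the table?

1.6

From (12.1, 2.6) to (11.5, 1.1), the blue capsule covered √(0.6² + 1.5²) ≈ 1.6 units.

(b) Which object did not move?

the brown cube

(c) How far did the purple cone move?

2.9

From (4.8, 1.9) to (7.0, 3.8), the purple cone covered √(2.2² + 1.9²) ≈ 2.9 units.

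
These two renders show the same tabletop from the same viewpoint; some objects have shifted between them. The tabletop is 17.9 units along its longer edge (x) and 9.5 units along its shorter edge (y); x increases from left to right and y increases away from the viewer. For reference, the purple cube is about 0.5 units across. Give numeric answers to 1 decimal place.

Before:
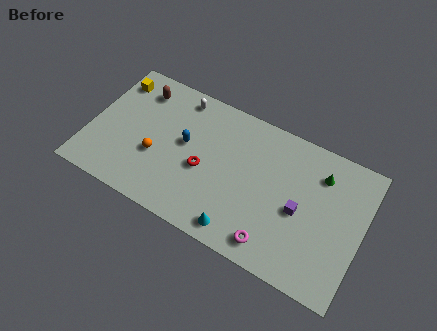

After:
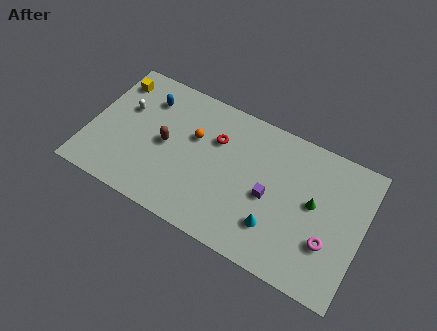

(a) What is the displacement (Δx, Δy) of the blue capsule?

(-2.8, 2.0)

From the two frames, the blue capsule sits at roughly (6.2, 5.3) before and (3.4, 7.3) after.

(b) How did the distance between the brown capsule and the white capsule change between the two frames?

+0.5

The distance was about 2.7 in the first image and 3.2 in the second, so they moved 0.5 units further apart.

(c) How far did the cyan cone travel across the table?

2.5

From (10.4, 1.2) to (12.5, 2.5), the cyan cone covered √(2.1² + 1.3²) ≈ 2.5 units.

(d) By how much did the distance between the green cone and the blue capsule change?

+2.6

The distance was about 8.9 in the first image and 11.5 in the second, so they moved 2.6 units further apart.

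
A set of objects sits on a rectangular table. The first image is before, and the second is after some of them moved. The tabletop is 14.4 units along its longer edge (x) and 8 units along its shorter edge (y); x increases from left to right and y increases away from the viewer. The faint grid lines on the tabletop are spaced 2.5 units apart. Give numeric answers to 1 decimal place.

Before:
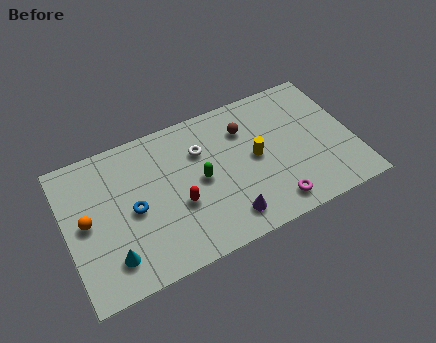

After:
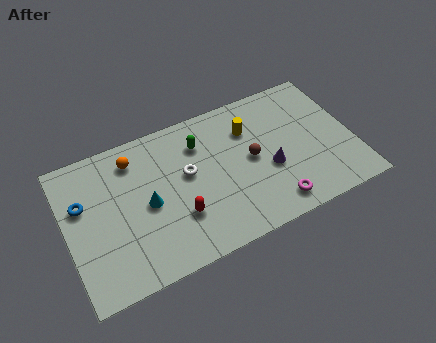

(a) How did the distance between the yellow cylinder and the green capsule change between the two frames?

-0.3

They were about 2.8 units apart before and 2.5 after — 0.3 units closer together.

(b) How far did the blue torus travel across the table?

2.7

From (3.3, 3.8) to (0.9, 5.1), the blue torus covered √(2.4² + 1.3²) ≈ 2.7 units.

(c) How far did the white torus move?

1.3

The white torus moved from about (6.9, 5.6) to (6.1, 4.6), a distance of √(0.8² + 1.0²) ≈ 1.3.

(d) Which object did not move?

the magenta torus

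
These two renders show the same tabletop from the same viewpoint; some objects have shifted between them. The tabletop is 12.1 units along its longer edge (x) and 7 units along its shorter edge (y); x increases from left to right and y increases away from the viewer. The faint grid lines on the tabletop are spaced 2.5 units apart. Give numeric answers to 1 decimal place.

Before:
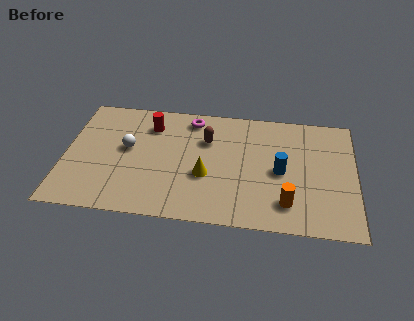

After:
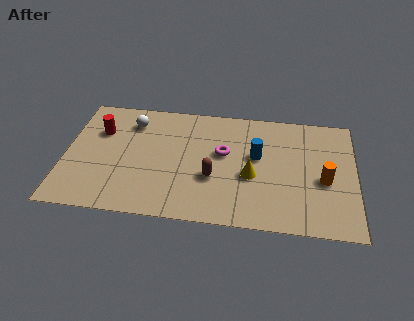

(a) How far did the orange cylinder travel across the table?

2.1

The orange cylinder was near (9.3, 1.5) before and (10.8, 3.0) after, so it travelled √(1.5² + 1.5²) ≈ 2.1 units.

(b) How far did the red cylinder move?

2.2

The red cylinder moved from about (3.5, 5.4) to (1.4, 4.8), a distance of √(2.1² + 0.6²) ≈ 2.2.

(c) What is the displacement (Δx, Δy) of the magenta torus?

(1.4, -1.9)

The magenta torus was at about (5.2, 6.0) and moved to about (6.6, 4.1).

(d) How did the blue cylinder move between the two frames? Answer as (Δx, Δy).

(-1.0, 0.8)

The blue cylinder was at about (9.0, 3.3) and moved to about (8.0, 4.1).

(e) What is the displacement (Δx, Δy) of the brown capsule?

(0.3, -2.2)

The brown capsule started near (5.9, 4.8) and ended near (6.2, 2.6).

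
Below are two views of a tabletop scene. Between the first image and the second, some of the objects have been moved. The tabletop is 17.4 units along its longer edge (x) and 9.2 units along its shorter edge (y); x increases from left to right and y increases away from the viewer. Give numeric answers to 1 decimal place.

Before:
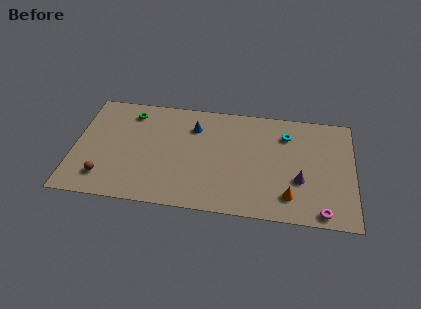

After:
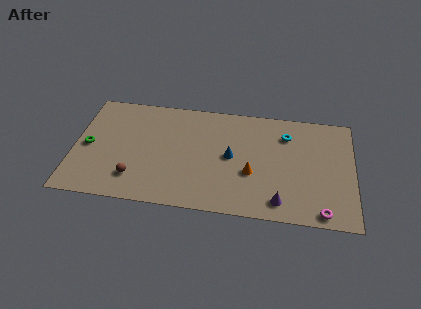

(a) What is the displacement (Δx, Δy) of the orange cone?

(-2.4, 1.6)

The orange cone started near (13.5, 1.9) and ended near (11.1, 3.5).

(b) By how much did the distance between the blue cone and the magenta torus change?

-3.2

Before: roughly 10.1 units apart; after: 6.9. That's 3.2 units closer together.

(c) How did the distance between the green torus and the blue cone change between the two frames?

+4.8

They were about 4.1 units apart before and 8.9 after — 4.8 units further apart.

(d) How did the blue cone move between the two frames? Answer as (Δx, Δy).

(2.4, -2.2)

The blue cone started near (7.4, 6.9) and ended near (9.8, 4.7).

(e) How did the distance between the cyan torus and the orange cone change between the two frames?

-1.0

Before: roughly 5.1 units apart; after: 4.1. That's 1.0 units closer together.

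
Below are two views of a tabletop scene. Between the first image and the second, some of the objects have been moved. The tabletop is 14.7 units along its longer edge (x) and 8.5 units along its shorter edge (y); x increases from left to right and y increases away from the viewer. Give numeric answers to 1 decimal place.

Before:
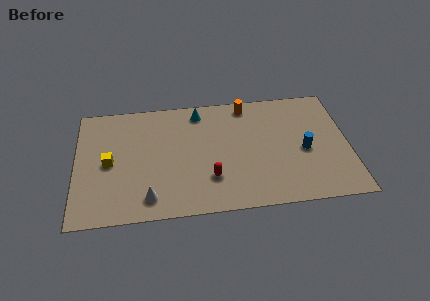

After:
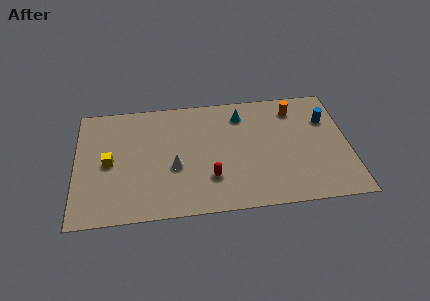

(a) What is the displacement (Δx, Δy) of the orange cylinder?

(2.6, -0.6)

The orange cylinder was at about (9.3, 7.5) and moved to about (11.9, 6.9).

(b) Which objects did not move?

the red capsule and the yellow cube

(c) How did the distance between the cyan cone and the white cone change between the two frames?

-1.5

The distance was about 6.5 in the first image and 5.0 in the second, so they moved 1.5 units closer together.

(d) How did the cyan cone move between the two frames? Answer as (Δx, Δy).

(2.3, -0.5)

From the two frames, the cyan cone sits at roughly (6.7, 7.3) before and (9.0, 6.8) after.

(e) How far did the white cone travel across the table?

2.4

The white cone was near (3.9, 1.4) before and (5.3, 3.4) after, so it travelled √(1.4² + 2.0²) ≈ 2.4 units.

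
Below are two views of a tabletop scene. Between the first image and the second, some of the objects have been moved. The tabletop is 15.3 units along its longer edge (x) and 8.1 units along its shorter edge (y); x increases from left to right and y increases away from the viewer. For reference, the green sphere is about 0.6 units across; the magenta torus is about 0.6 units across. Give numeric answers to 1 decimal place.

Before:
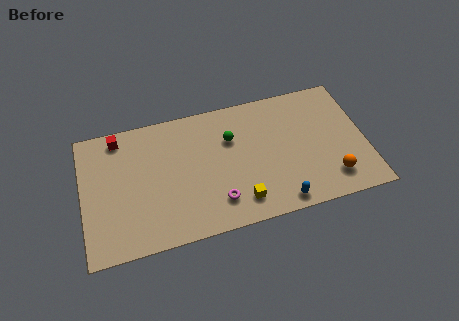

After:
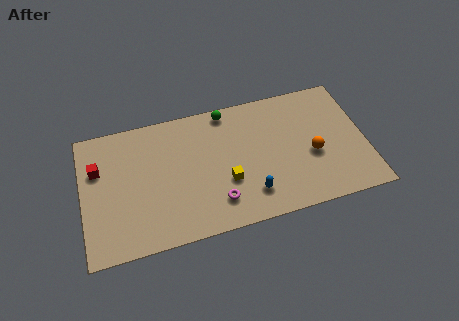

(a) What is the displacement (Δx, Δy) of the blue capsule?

(-1.5, 0.9)

The blue capsule started near (10.4, 0.9) and ended near (8.9, 1.8).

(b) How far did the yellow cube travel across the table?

1.5

The yellow cube was near (8.3, 1.5) before and (7.7, 2.9) after, so it travelled √(0.6² + 1.4²) ≈ 1.5 units.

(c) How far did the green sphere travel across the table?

1.8

The green sphere moved from about (8.1, 5.5) to (8.0, 7.3), a distance of √(0.1² + 1.8²) ≈ 1.8.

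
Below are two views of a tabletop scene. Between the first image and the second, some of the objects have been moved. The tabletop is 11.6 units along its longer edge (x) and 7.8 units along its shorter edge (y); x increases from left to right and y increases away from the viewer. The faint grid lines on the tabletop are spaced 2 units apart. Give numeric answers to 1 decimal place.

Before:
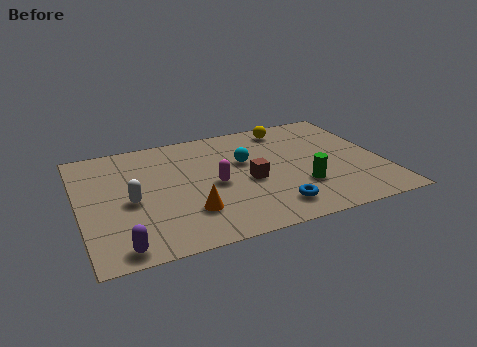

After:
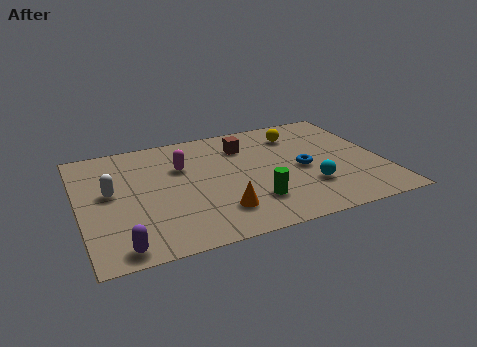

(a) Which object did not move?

the purple capsule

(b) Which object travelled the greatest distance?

the cyan sphere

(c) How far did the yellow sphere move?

0.7

The yellow sphere moved from about (8.3, 6.7) to (8.6, 6.1), a distance of √(0.3² + 0.6²) ≈ 0.7.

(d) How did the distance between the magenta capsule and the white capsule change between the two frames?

-0.3

The distance was about 3.2 in the first image and 2.9 in the second, so they moved 0.3 units closer together.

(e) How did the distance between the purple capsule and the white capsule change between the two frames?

+0.7

They were about 2.8 units apart before and 3.5 after — 0.7 units further apart.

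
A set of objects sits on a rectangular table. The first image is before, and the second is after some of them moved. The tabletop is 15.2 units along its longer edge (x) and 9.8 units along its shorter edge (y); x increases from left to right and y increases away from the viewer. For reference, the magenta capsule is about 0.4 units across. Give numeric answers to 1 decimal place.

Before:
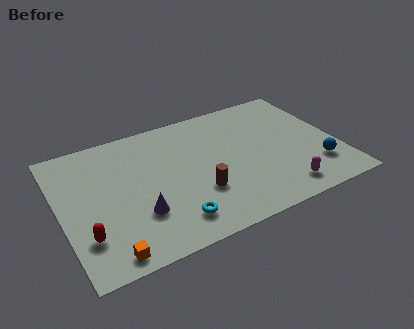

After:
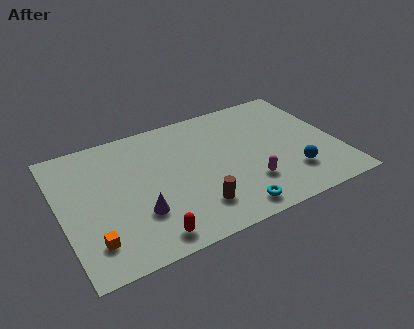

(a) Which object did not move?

the purple cone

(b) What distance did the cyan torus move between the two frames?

3.2

The cyan torus was near (5.7, 1.8) before and (8.8, 1.2) after, so it travelled √(3.1² + 0.6²) ≈ 3.2 units.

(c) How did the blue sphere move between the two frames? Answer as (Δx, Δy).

(-1.4, 0.0)

The blue sphere started near (13.8, 2.5) and ended near (12.4, 2.5).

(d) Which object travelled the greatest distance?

the red capsule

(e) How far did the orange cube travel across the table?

1.3

The orange cube was near (2.1, 1.0) before and (1.4, 2.1) after, so it travelled √(0.7² + 1.1²) ≈ 1.3 units.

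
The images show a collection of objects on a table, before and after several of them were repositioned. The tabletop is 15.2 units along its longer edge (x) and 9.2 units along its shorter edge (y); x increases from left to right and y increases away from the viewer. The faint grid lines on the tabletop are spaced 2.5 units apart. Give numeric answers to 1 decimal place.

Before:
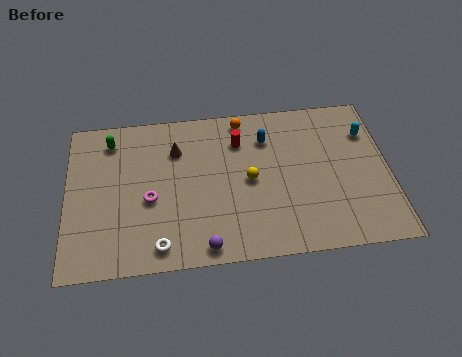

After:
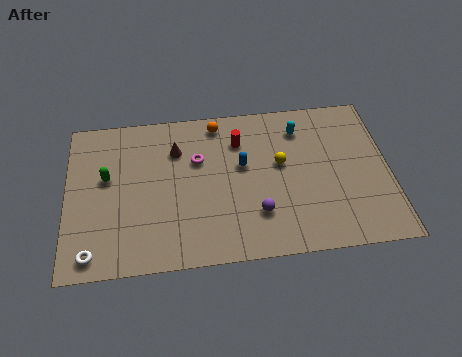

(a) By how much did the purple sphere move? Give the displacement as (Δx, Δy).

(2.5, 1.6)

From the two frames, the purple sphere sits at roughly (6.4, 0.9) before and (8.9, 2.5) after.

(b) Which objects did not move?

the brown cone and the red cylinder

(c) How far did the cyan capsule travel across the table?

3.3

The cyan capsule moved from about (14.3, 6.7) to (11.1, 7.3), a distance of √(3.2² + 0.6²) ≈ 3.3.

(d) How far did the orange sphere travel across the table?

1.2

The orange sphere moved from about (8.4, 8.2) to (7.2, 8.1), a distance of √(1.2² + 0.1²) ≈ 1.2.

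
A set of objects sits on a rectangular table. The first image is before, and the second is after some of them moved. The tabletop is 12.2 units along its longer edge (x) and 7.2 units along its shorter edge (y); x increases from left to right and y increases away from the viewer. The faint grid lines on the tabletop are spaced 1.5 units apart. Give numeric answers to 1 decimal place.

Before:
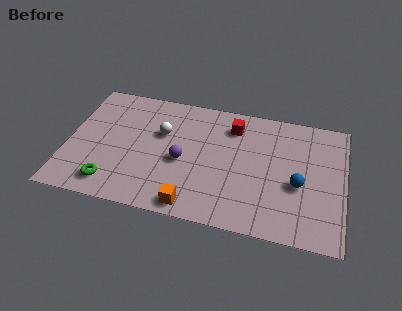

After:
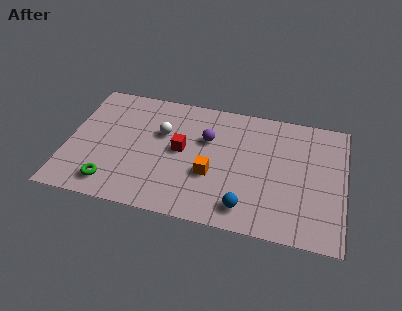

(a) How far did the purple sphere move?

1.8

From (5.1, 3.2) to (6.1, 4.7), the purple sphere covered √(1.0² + 1.5²) ≈ 1.8 units.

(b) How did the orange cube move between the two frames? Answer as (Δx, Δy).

(0.7, 1.9)

The orange cube was at about (5.7, 0.8) and moved to about (6.4, 2.7).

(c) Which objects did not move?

the green torus and the white sphere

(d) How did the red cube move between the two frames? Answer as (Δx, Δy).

(-2.2, -1.9)

From the two frames, the red cube sits at roughly (7.2, 5.7) before and (5.0, 3.8) after.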